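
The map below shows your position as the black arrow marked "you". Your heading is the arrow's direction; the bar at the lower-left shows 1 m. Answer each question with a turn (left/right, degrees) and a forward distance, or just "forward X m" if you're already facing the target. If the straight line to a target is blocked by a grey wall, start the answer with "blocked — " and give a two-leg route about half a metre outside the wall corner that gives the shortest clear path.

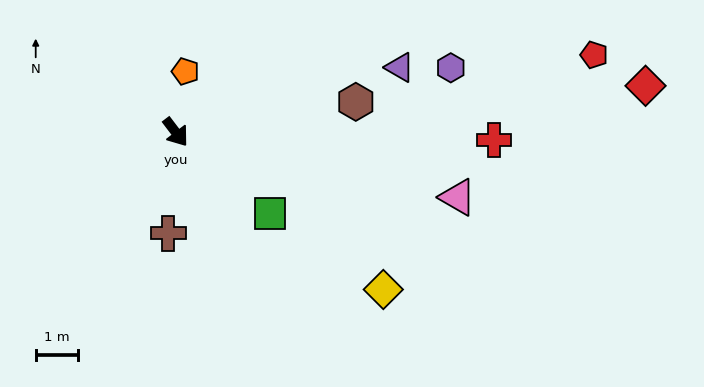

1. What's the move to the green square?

turn left 12°, forward 3.0 m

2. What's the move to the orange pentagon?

turn left 134°, forward 1.5 m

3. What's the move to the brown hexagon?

turn left 62°, forward 4.4 m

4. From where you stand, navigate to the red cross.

turn left 51°, forward 7.6 m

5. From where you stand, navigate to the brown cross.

turn right 42°, forward 2.4 m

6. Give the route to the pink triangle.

turn left 40°, forward 6.9 m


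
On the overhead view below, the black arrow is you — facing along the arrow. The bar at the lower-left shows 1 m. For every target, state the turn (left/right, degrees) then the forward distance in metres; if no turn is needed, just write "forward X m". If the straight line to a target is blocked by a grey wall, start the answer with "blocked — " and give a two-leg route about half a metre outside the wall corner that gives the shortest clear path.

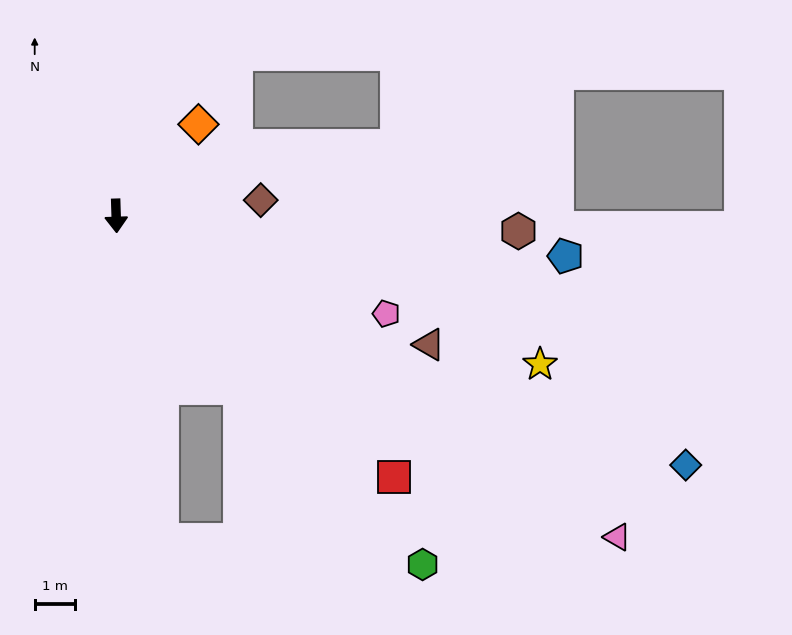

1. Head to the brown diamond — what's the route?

turn left 94°, forward 3.7 m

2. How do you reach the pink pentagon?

turn left 68°, forward 7.2 m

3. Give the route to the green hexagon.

turn left 40°, forward 11.6 m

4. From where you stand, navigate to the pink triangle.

turn left 56°, forward 14.9 m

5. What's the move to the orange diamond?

turn left 136°, forward 3.1 m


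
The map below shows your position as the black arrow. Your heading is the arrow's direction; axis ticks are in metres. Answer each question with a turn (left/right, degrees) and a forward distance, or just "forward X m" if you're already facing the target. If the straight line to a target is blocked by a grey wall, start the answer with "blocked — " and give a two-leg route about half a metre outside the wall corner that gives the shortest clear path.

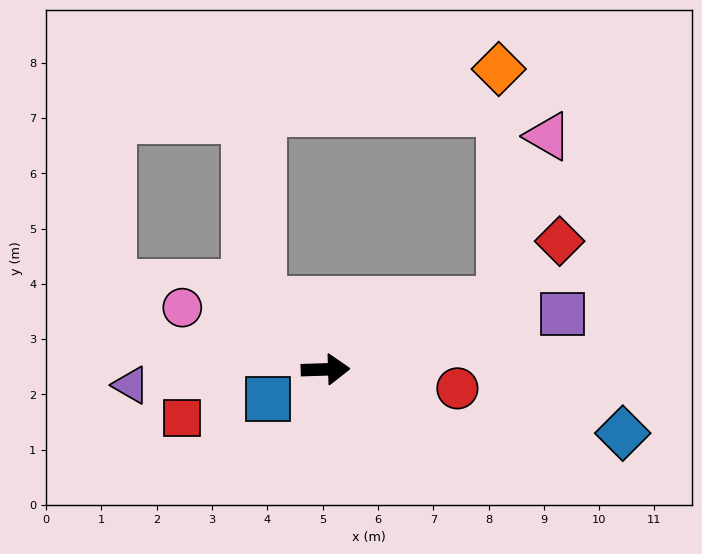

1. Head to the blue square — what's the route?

turn right 155°, forward 1.2 m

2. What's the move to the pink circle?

turn left 155°, forward 2.8 m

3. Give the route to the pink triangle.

blocked — turn left 20°, forward 3.4 m, then turn left 52°, forward 3.1 m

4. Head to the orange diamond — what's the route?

blocked — turn left 20°, forward 3.4 m, then turn left 69°, forward 4.2 m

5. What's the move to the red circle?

turn right 10°, forward 2.4 m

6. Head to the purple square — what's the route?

turn left 11°, forward 4.4 m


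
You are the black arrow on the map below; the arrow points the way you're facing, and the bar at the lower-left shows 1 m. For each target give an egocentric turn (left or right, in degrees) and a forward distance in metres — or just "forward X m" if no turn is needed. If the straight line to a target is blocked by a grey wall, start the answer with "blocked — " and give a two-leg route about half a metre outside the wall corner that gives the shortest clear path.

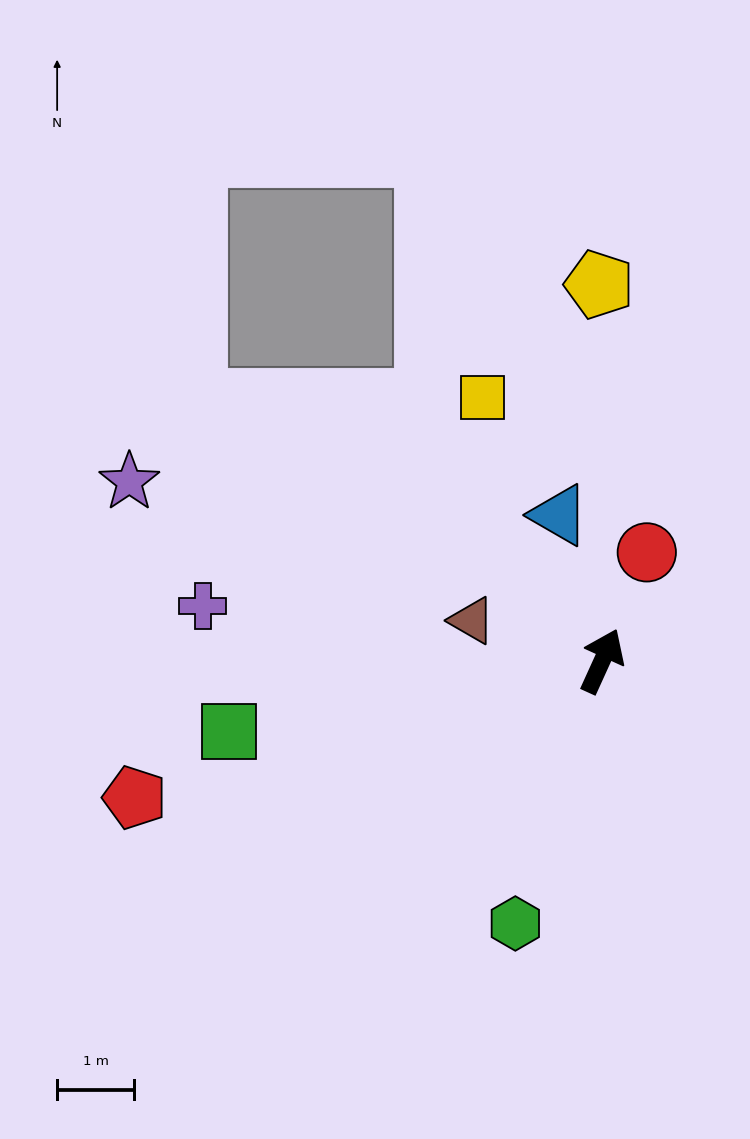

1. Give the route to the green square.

turn left 125°, forward 4.9 m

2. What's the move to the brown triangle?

turn left 97°, forward 1.8 m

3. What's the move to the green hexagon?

turn right 174°, forward 3.6 m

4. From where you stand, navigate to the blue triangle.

turn left 41°, forward 2.0 m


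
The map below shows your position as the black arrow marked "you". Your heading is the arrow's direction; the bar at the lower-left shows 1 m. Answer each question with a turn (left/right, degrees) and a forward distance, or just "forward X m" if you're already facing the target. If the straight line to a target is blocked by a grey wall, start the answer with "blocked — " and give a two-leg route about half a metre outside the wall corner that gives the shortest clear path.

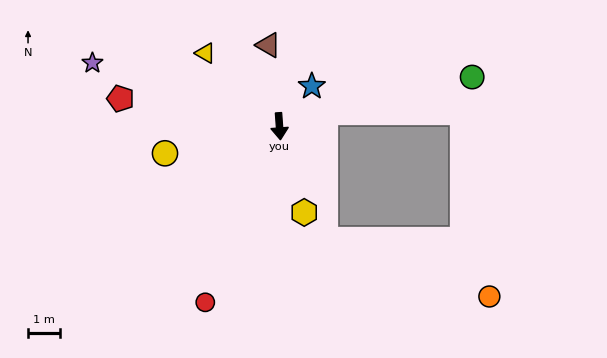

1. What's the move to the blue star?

turn left 137°, forward 1.6 m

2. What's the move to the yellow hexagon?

turn left 12°, forward 2.8 m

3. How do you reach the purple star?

turn right 113°, forward 6.3 m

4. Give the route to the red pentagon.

turn right 104°, forward 5.1 m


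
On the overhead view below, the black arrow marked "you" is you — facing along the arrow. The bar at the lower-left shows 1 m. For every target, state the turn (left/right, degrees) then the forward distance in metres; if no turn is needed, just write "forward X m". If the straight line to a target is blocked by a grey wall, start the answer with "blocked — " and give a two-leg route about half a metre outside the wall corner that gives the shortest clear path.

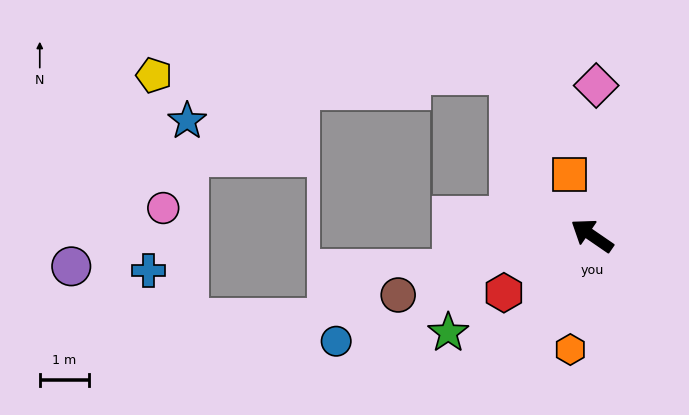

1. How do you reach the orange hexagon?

turn left 114°, forward 2.3 m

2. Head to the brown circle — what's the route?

turn left 52°, forward 4.1 m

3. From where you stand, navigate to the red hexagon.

turn left 67°, forward 2.1 m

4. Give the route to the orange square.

turn right 35°, forward 1.3 m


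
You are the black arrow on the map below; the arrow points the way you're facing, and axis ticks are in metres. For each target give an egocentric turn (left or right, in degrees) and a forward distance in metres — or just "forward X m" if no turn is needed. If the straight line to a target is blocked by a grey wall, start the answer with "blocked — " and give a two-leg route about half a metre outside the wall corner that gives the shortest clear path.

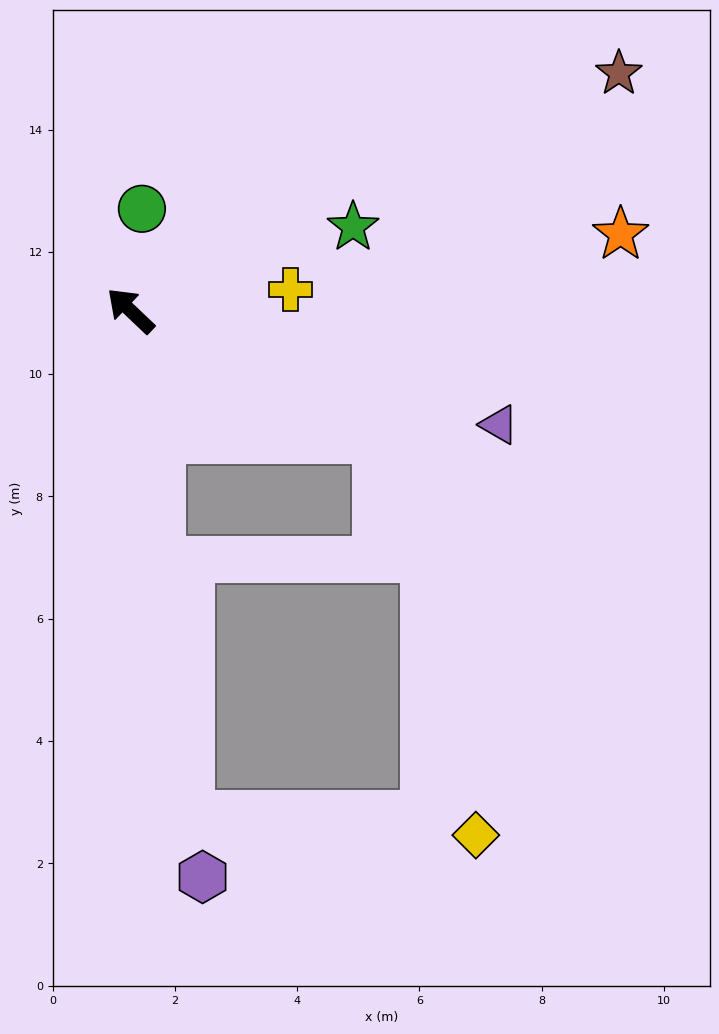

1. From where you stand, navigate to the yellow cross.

turn right 129°, forward 2.6 m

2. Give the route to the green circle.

turn right 53°, forward 1.7 m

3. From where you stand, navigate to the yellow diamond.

blocked — turn left 140°, forward 8.3 m, then turn left 80°, forward 4.7 m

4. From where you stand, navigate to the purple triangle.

turn right 154°, forward 6.3 m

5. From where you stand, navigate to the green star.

turn right 116°, forward 3.9 m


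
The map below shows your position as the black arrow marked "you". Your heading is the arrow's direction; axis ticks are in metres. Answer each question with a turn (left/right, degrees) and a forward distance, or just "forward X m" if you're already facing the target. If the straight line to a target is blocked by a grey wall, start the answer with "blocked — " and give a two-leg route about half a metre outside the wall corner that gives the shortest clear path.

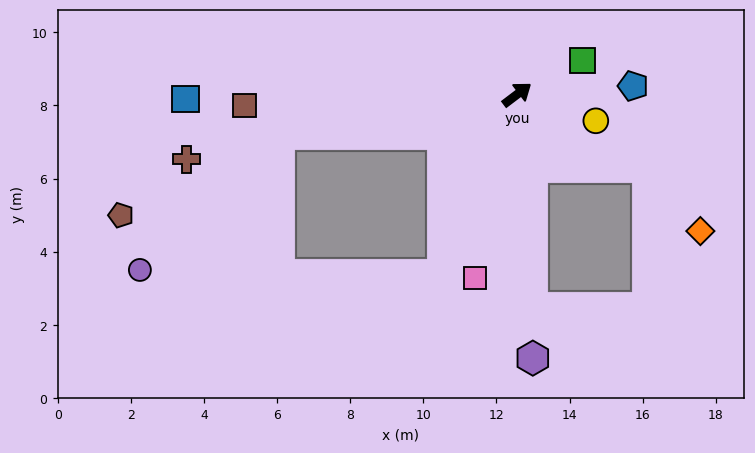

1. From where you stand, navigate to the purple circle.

blocked — turn left 152°, forward 6.6 m, then turn left 35°, forward 5.3 m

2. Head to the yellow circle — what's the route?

turn right 56°, forward 2.3 m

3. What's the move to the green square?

turn right 10°, forward 2.0 m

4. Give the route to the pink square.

turn right 140°, forward 5.2 m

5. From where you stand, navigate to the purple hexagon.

turn right 124°, forward 7.2 m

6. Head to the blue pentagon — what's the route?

turn right 33°, forward 3.2 m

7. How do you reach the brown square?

turn left 145°, forward 7.5 m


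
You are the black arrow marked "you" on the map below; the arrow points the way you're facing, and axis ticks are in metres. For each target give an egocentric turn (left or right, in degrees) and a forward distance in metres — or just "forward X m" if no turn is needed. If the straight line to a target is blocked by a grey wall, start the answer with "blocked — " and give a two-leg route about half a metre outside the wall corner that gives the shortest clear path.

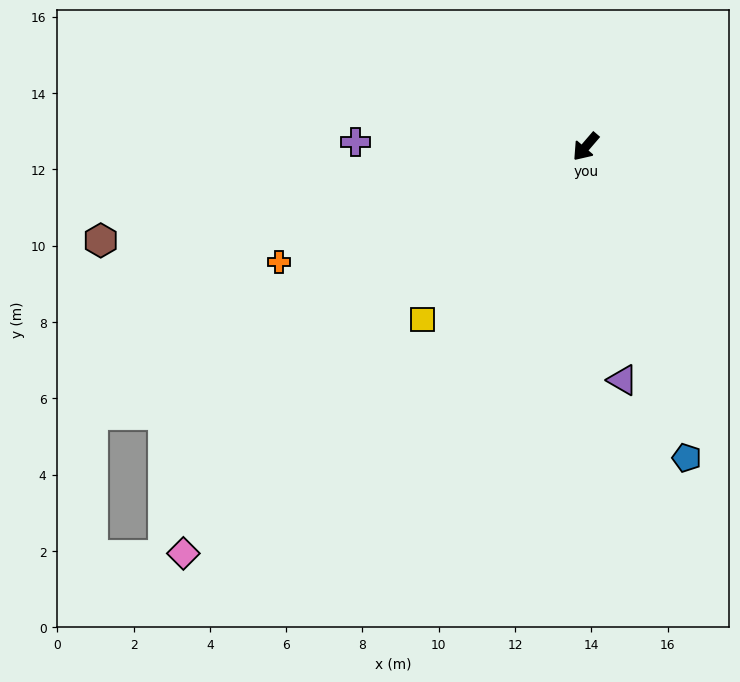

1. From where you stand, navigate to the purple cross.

turn right 51°, forward 6.0 m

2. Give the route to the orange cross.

turn right 29°, forward 8.6 m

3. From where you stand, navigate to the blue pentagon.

turn left 59°, forward 8.6 m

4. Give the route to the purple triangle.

turn left 50°, forward 6.2 m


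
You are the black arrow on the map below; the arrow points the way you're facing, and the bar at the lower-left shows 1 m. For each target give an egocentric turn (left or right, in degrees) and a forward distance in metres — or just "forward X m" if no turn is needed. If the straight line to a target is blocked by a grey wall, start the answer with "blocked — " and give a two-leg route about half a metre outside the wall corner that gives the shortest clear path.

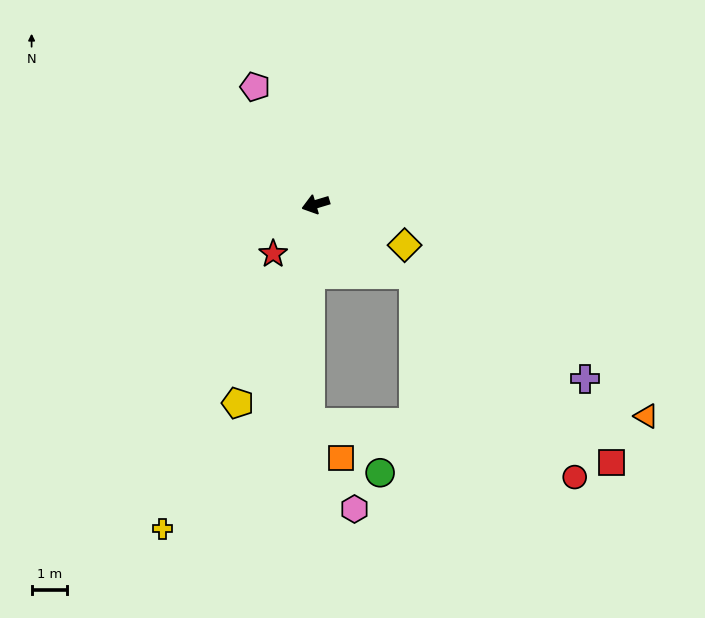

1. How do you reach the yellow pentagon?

turn left 52°, forward 6.0 m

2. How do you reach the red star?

turn left 33°, forward 1.8 m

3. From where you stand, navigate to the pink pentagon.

turn right 79°, forward 3.7 m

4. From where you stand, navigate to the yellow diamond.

turn left 139°, forward 2.8 m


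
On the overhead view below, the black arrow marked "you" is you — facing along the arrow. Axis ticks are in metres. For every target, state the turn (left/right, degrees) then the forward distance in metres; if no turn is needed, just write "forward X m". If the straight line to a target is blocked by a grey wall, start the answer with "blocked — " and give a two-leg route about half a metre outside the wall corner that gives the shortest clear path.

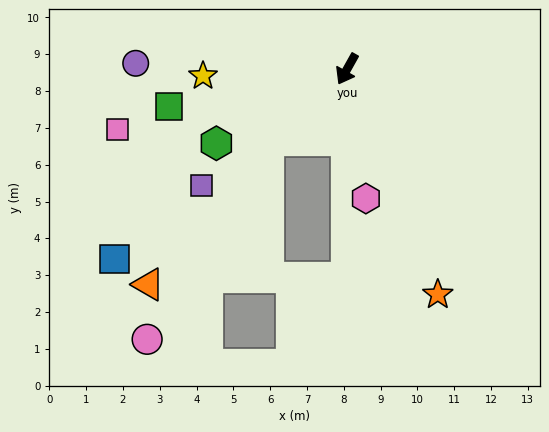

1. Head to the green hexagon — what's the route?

turn right 31°, forward 4.1 m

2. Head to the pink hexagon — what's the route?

turn left 37°, forward 3.6 m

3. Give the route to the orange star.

turn left 51°, forward 6.6 m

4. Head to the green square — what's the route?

turn right 49°, forward 4.9 m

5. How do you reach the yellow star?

turn right 58°, forward 3.9 m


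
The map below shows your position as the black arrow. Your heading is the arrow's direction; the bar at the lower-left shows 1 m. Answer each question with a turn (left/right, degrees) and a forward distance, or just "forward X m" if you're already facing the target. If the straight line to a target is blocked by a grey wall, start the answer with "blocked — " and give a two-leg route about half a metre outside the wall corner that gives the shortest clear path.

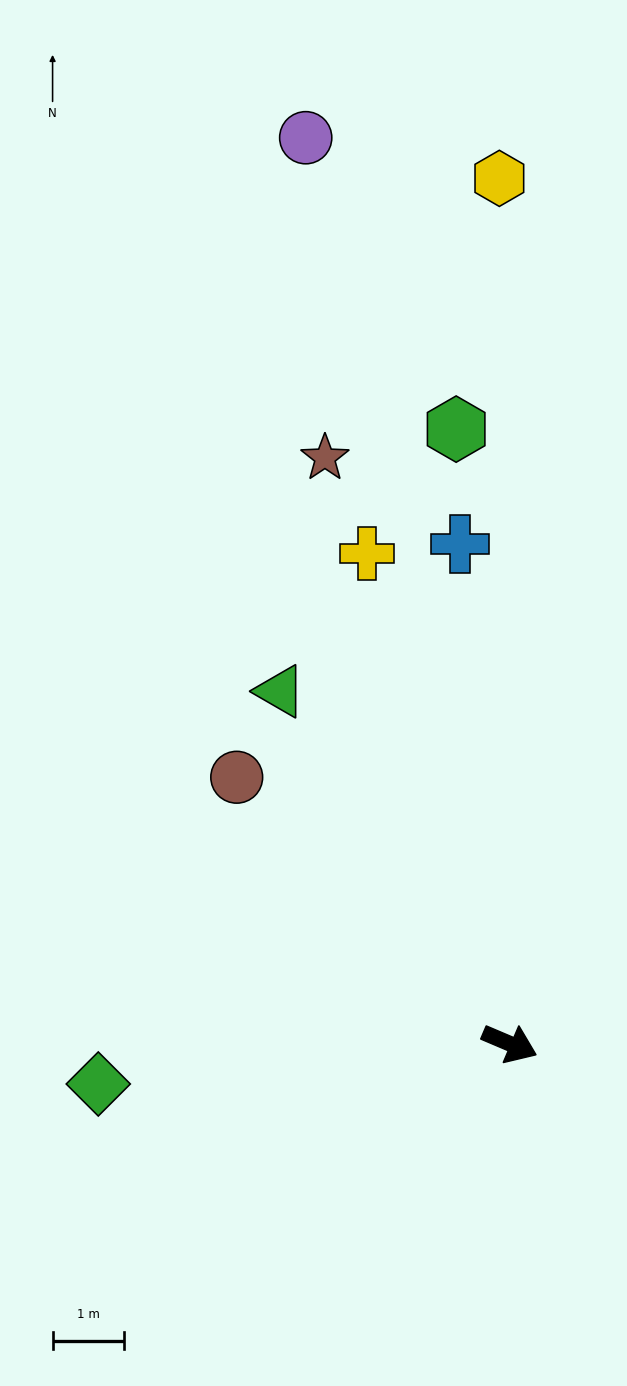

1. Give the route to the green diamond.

turn right 151°, forward 5.8 m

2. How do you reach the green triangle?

turn left 146°, forward 5.9 m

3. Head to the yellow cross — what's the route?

turn left 129°, forward 7.1 m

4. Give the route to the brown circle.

turn left 159°, forward 5.3 m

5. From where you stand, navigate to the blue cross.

turn left 119°, forward 7.0 m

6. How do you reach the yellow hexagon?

turn left 114°, forward 12.1 m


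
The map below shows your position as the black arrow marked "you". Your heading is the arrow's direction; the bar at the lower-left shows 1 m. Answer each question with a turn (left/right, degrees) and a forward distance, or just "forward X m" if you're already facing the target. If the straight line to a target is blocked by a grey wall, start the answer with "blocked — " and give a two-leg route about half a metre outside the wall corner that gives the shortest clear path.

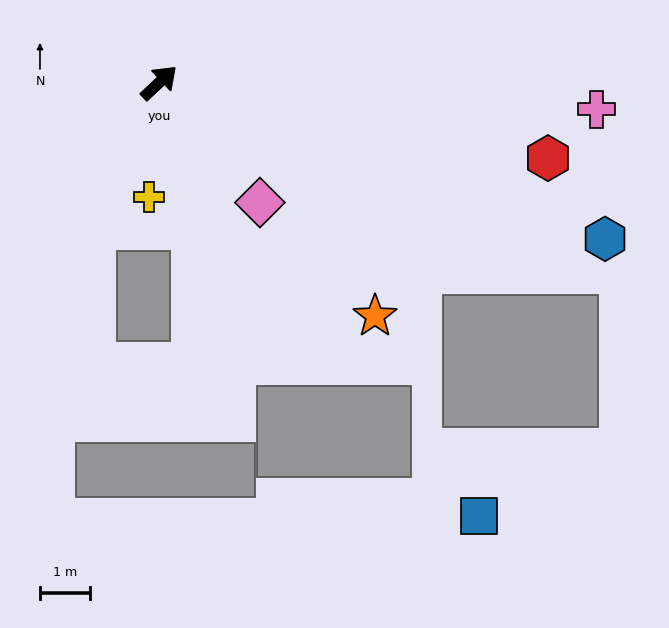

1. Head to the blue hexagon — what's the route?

turn right 63°, forward 9.5 m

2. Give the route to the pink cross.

turn right 47°, forward 8.8 m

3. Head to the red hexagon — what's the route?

turn right 54°, forward 8.0 m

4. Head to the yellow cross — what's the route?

turn right 138°, forward 2.3 m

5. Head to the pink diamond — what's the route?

turn right 93°, forward 3.2 m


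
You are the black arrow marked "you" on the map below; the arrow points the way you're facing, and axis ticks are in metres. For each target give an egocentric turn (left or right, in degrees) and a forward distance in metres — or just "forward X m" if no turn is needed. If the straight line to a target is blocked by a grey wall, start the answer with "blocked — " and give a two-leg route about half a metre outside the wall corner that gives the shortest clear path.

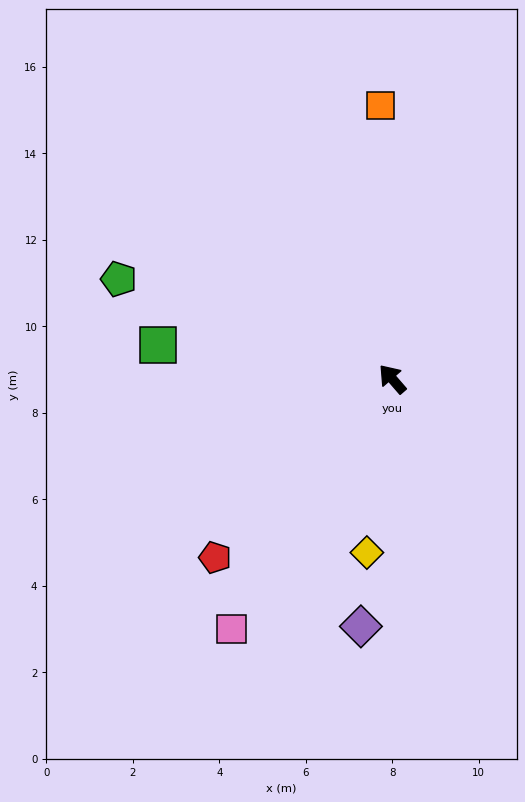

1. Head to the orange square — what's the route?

turn right 38°, forward 6.3 m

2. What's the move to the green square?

turn left 41°, forward 5.5 m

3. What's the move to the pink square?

turn left 106°, forward 6.9 m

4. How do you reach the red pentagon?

turn left 94°, forward 5.8 m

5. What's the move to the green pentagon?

turn left 29°, forward 6.7 m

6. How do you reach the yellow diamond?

turn left 131°, forward 4.1 m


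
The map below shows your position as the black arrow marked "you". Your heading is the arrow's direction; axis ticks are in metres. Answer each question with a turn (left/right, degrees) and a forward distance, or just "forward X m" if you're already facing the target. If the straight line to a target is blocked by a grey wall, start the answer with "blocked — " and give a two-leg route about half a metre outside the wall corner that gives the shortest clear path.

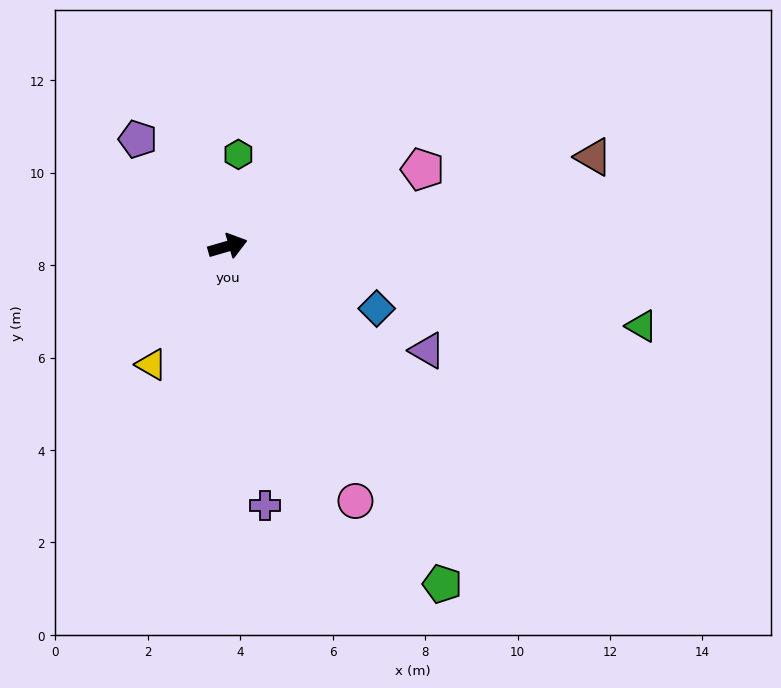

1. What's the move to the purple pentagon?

turn left 114°, forward 3.0 m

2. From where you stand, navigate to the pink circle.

turn right 79°, forward 6.2 m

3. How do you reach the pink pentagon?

turn left 5°, forward 4.5 m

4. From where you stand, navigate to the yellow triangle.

turn right 139°, forward 3.0 m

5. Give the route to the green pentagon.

turn right 74°, forward 8.7 m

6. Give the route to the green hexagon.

turn left 67°, forward 2.0 m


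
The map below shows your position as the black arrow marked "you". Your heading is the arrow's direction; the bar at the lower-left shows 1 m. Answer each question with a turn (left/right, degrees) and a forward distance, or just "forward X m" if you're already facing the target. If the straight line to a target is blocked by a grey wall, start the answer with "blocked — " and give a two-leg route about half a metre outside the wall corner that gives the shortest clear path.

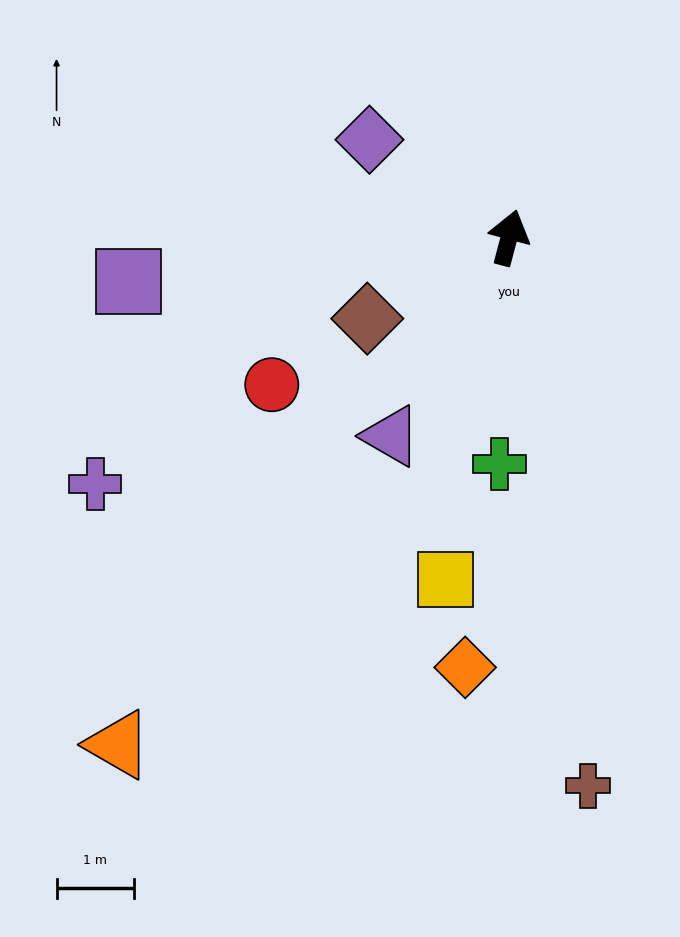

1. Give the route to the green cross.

turn right 168°, forward 2.9 m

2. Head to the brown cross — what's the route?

turn right 157°, forward 7.1 m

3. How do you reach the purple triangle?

turn left 164°, forward 3.0 m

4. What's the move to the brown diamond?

turn left 135°, forward 2.1 m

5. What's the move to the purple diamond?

turn left 70°, forward 2.2 m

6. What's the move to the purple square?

turn left 111°, forward 4.9 m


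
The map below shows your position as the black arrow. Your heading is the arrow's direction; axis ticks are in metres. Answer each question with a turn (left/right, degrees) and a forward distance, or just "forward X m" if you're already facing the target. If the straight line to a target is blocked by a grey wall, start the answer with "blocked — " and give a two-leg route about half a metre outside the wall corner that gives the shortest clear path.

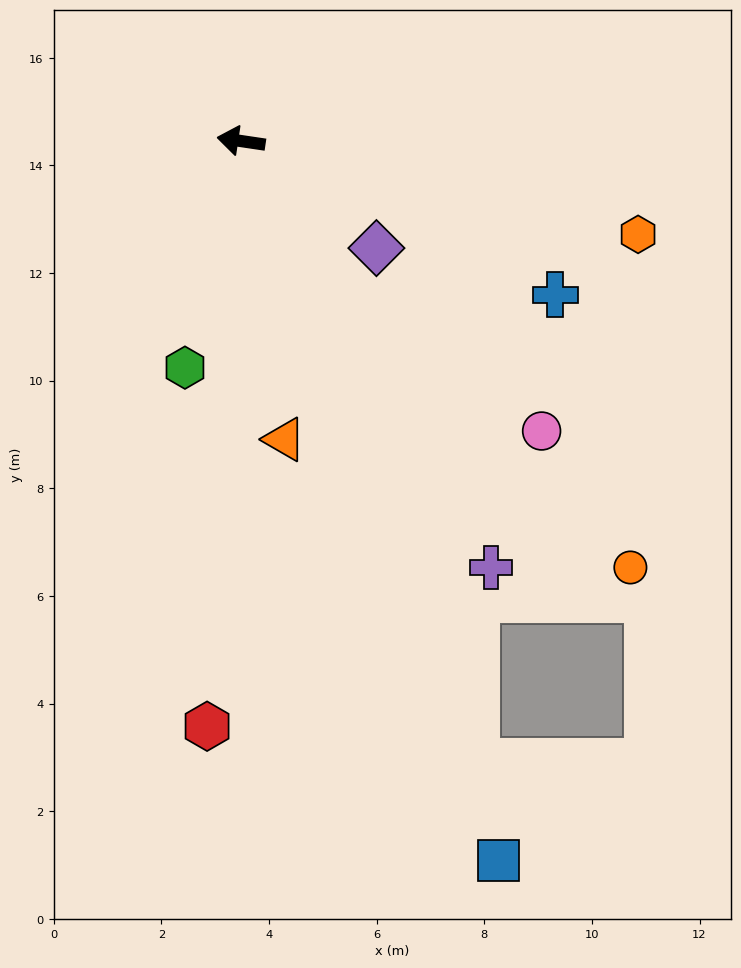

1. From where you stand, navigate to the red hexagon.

turn left 95°, forward 10.9 m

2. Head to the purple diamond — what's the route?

turn left 150°, forward 3.2 m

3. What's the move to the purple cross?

turn left 129°, forward 9.2 m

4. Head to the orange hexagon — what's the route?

turn left 175°, forward 7.6 m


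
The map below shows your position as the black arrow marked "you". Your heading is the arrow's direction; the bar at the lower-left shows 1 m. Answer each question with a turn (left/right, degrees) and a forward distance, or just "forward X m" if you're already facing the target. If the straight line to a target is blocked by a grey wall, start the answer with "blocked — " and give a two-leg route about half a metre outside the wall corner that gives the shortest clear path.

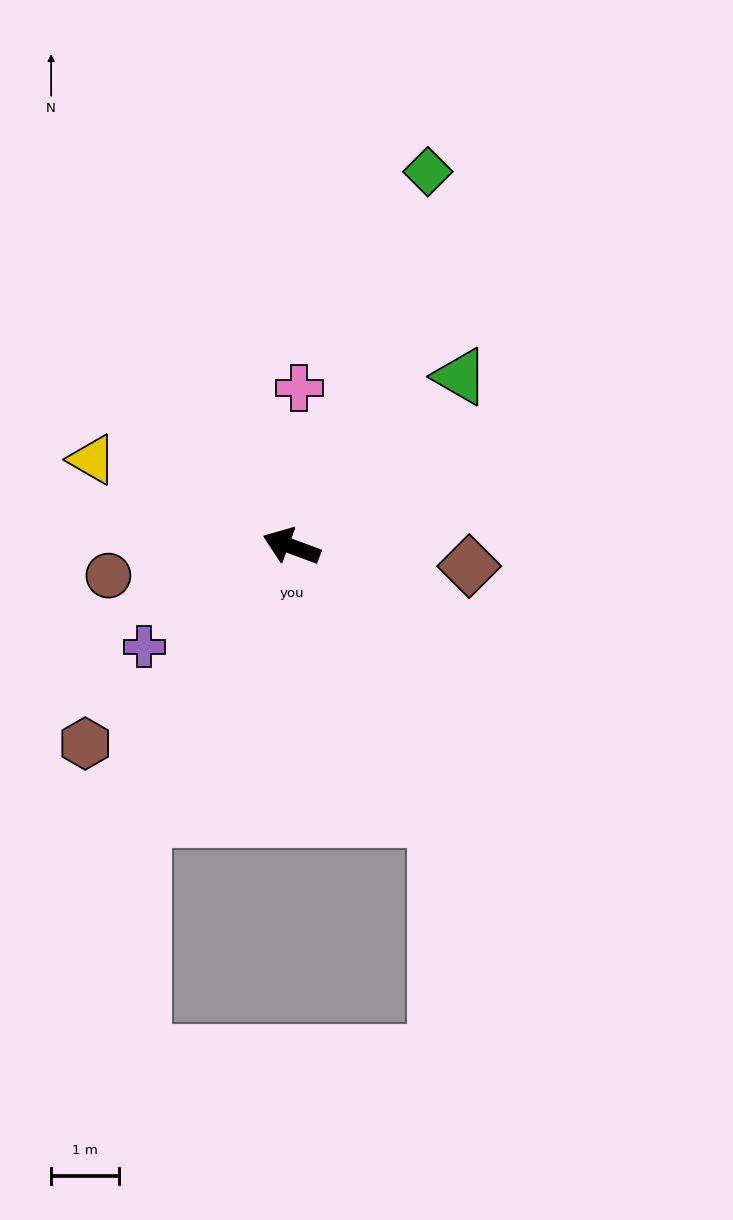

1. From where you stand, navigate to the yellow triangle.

turn right 3°, forward 3.2 m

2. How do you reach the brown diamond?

turn right 166°, forward 2.7 m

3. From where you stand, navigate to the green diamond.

turn right 90°, forward 5.9 m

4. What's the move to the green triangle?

turn right 114°, forward 3.6 m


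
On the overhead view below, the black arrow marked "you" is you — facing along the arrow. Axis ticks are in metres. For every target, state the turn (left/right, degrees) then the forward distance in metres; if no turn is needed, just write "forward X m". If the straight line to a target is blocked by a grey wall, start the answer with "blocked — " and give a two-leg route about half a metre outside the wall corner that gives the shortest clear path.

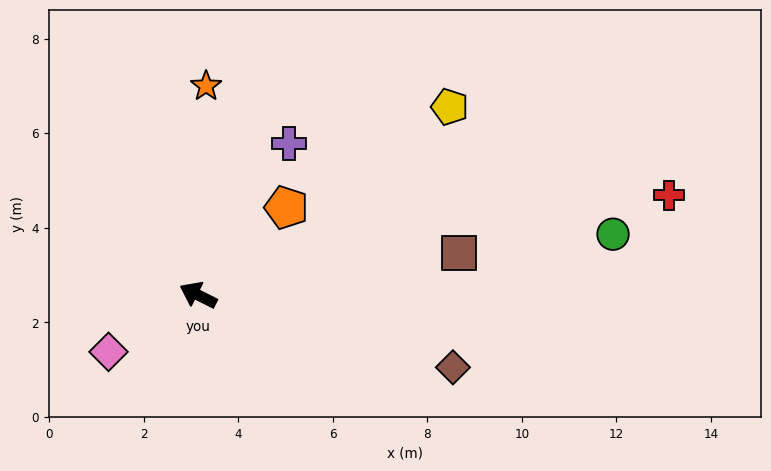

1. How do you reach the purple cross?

turn right 94°, forward 3.7 m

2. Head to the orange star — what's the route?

turn right 66°, forward 4.4 m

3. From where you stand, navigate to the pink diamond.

turn left 59°, forward 2.2 m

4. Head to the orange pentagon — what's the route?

turn right 109°, forward 2.6 m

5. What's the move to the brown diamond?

turn right 169°, forward 5.6 m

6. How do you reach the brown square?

turn right 144°, forward 5.6 m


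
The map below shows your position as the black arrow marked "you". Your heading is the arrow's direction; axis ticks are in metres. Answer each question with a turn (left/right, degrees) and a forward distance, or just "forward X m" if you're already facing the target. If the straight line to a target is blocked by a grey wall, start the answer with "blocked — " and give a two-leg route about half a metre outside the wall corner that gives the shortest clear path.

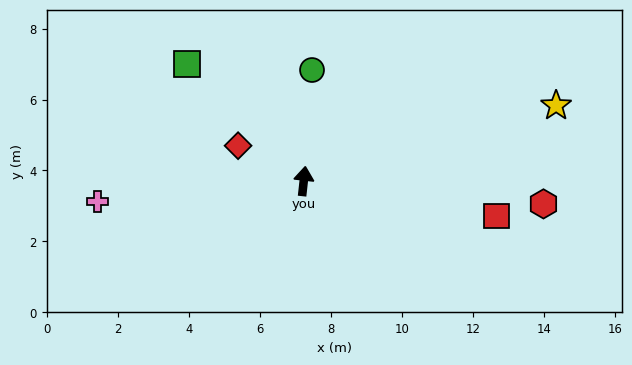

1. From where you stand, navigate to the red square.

turn right 94°, forward 5.5 m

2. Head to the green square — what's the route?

turn left 51°, forward 4.7 m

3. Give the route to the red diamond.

turn left 68°, forward 2.1 m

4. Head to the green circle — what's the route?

turn left 2°, forward 3.1 m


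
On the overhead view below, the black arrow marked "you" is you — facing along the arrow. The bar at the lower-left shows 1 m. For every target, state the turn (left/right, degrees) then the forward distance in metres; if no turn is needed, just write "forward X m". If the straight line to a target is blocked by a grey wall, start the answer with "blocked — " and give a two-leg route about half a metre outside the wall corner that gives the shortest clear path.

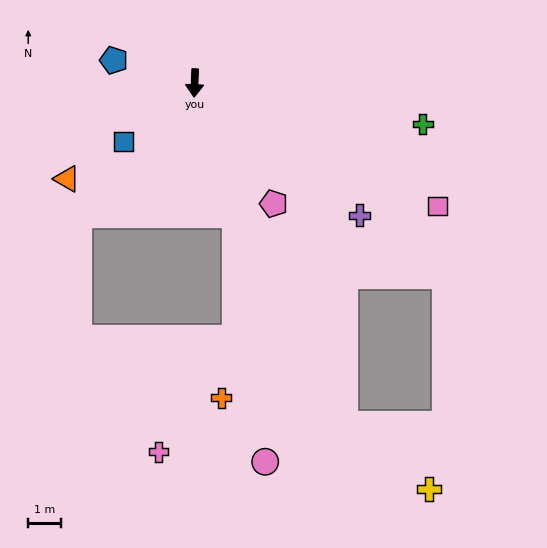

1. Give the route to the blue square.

turn right 48°, forward 2.9 m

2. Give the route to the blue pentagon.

turn right 103°, forward 2.6 m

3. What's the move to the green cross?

turn left 82°, forward 7.2 m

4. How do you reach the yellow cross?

blocked — turn left 26°, forward 11.5 m, then turn left 29°, forward 3.3 m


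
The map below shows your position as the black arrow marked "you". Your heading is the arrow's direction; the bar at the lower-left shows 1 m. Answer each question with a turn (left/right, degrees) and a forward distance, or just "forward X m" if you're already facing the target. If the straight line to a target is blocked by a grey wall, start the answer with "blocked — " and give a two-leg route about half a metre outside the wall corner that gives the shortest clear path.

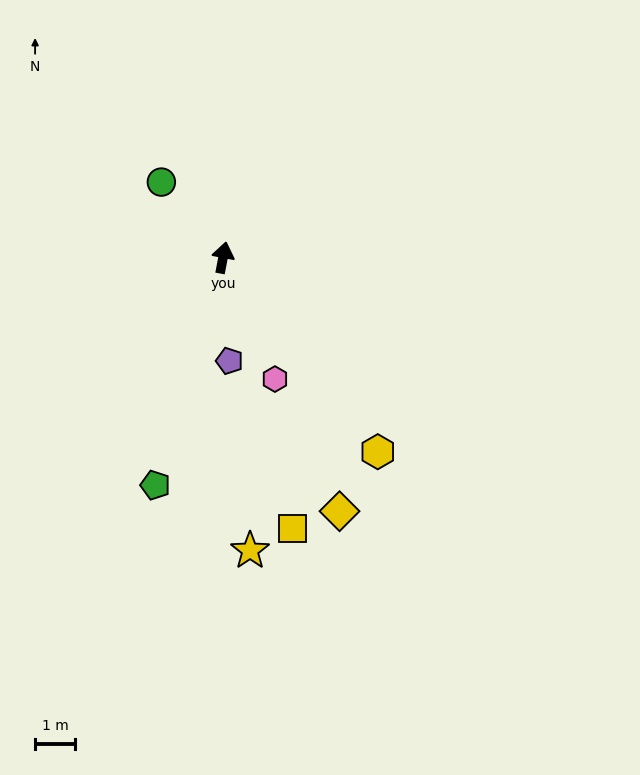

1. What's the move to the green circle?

turn left 50°, forward 2.4 m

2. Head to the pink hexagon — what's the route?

turn right 146°, forward 3.3 m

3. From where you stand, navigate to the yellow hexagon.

turn right 131°, forward 6.2 m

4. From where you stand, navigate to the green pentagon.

turn left 174°, forward 5.9 m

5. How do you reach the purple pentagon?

turn right 166°, forward 2.6 m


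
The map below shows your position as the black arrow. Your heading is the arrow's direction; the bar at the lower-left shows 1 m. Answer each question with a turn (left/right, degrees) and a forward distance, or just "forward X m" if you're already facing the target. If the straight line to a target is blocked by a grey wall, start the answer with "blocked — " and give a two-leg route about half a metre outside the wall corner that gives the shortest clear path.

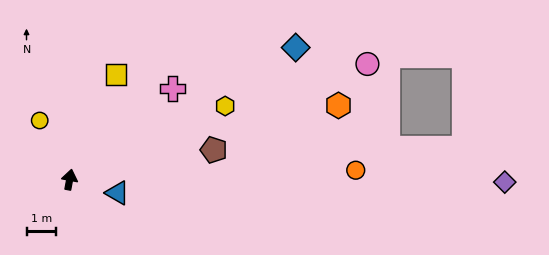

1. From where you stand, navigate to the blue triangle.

turn right 95°, forward 1.7 m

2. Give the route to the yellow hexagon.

turn right 54°, forward 5.8 m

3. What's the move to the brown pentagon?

turn right 68°, forward 5.0 m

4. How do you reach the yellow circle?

turn left 37°, forward 2.2 m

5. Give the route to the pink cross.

turn right 38°, forward 4.7 m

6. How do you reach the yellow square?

turn right 13°, forward 3.9 m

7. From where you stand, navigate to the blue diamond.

turn right 49°, forward 8.9 m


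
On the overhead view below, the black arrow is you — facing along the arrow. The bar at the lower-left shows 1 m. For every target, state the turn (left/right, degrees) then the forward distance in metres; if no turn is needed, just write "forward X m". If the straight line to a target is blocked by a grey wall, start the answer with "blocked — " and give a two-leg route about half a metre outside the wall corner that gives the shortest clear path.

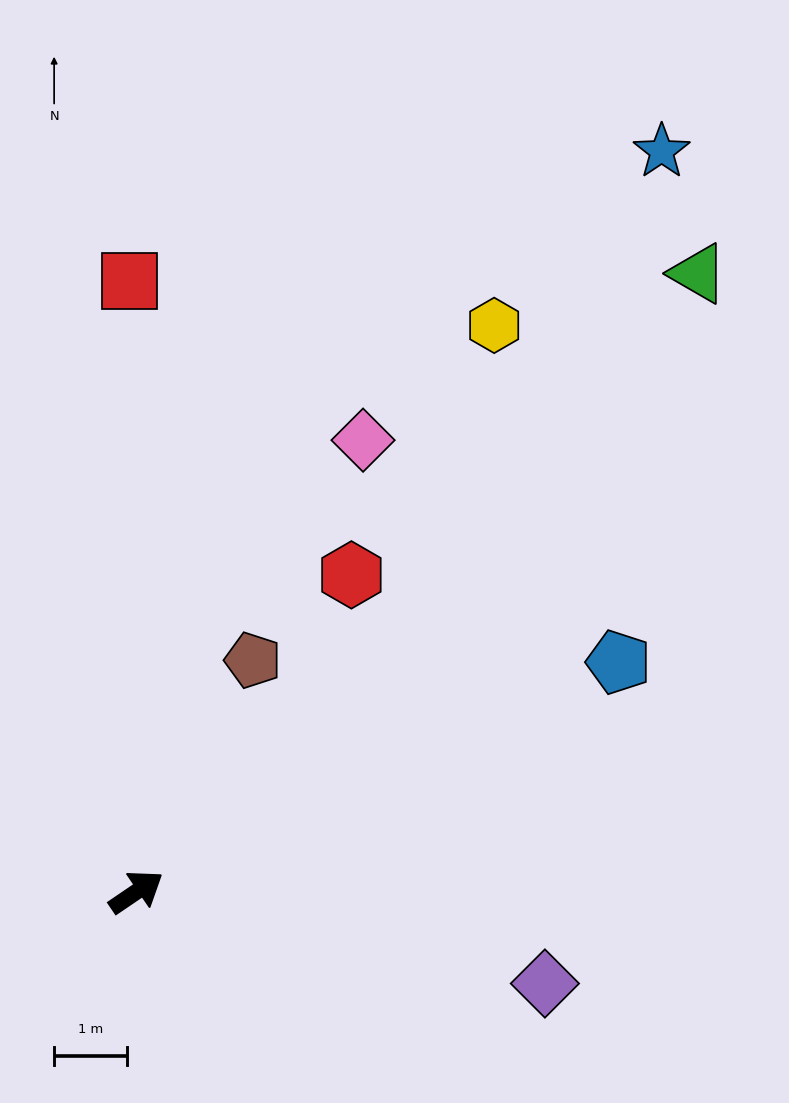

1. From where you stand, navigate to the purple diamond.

turn right 47°, forward 5.7 m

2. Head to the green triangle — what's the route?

turn left 14°, forward 11.5 m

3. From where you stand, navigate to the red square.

turn left 56°, forward 8.4 m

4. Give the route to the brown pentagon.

turn left 29°, forward 3.6 m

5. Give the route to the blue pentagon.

turn right 9°, forward 7.3 m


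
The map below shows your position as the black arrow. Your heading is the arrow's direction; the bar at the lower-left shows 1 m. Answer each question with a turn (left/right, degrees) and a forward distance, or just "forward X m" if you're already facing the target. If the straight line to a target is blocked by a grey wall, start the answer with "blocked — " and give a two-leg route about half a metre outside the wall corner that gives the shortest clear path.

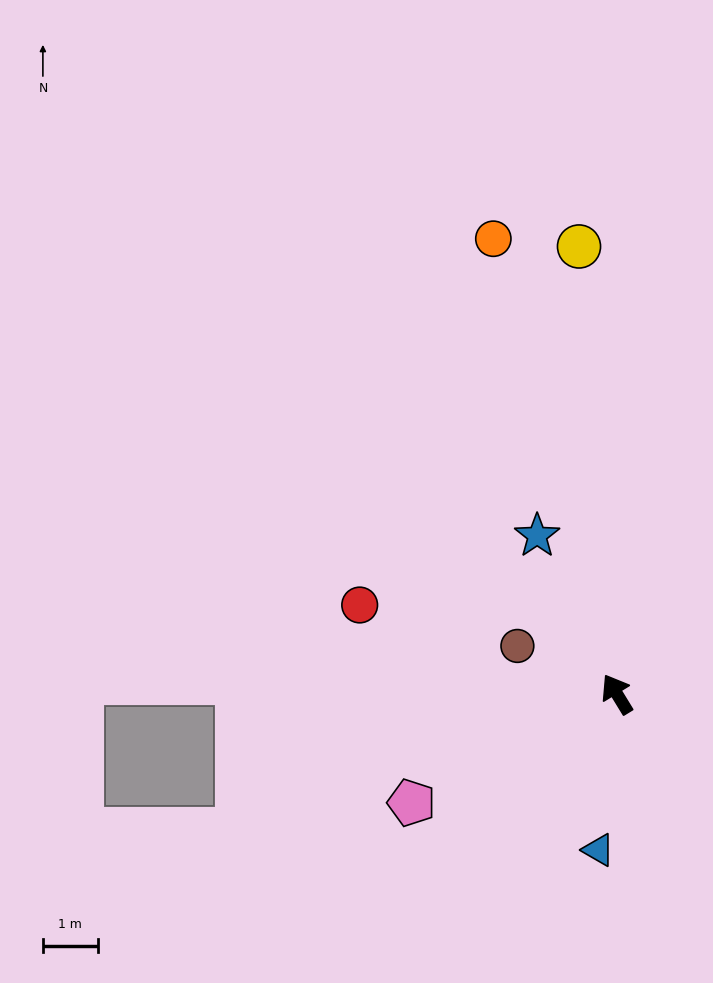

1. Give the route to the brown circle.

turn left 33°, forward 2.0 m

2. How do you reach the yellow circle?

turn right 27°, forward 8.2 m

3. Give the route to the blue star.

turn right 5°, forward 3.2 m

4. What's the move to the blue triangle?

turn left 142°, forward 2.9 m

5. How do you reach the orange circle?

turn right 16°, forward 8.6 m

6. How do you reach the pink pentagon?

turn left 86°, forward 4.2 m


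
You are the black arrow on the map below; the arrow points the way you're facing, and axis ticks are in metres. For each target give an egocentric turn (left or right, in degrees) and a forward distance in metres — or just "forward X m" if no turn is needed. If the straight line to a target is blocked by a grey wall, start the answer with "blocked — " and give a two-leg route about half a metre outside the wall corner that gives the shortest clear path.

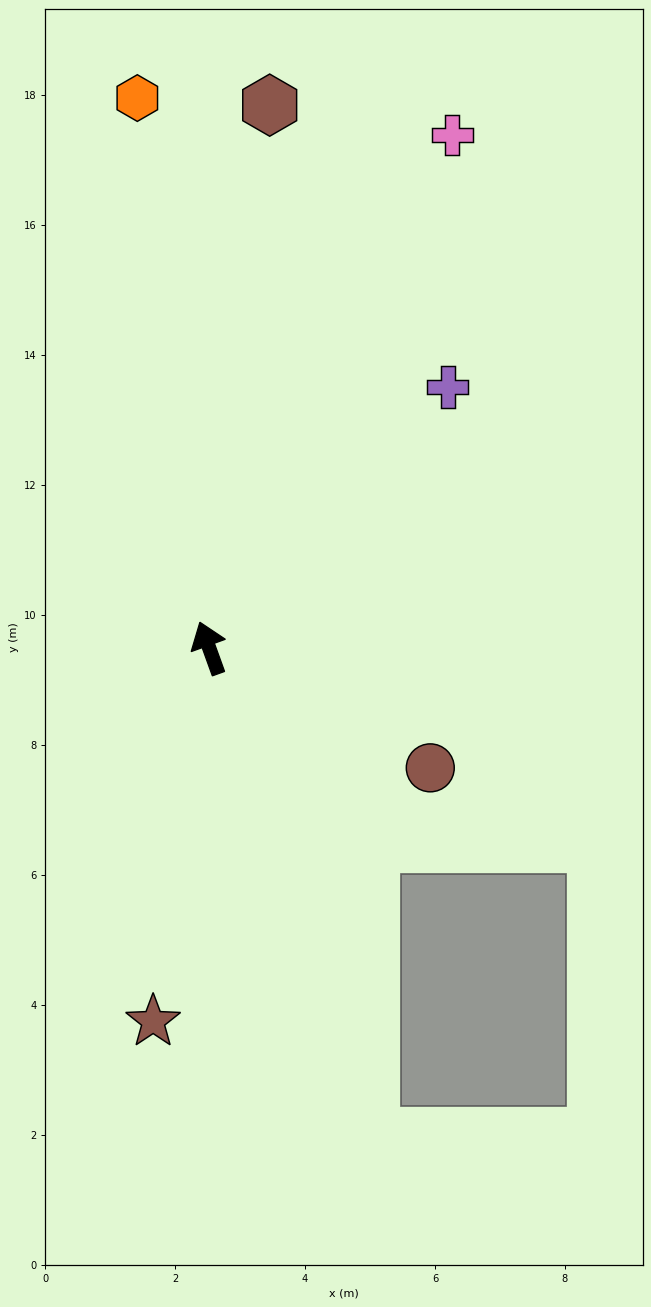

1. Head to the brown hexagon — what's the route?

turn right 26°, forward 8.4 m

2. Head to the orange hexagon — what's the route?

turn right 12°, forward 8.5 m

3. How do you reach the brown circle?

turn right 138°, forward 3.9 m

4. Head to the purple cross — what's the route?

turn right 62°, forward 5.4 m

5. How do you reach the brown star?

turn left 152°, forward 5.8 m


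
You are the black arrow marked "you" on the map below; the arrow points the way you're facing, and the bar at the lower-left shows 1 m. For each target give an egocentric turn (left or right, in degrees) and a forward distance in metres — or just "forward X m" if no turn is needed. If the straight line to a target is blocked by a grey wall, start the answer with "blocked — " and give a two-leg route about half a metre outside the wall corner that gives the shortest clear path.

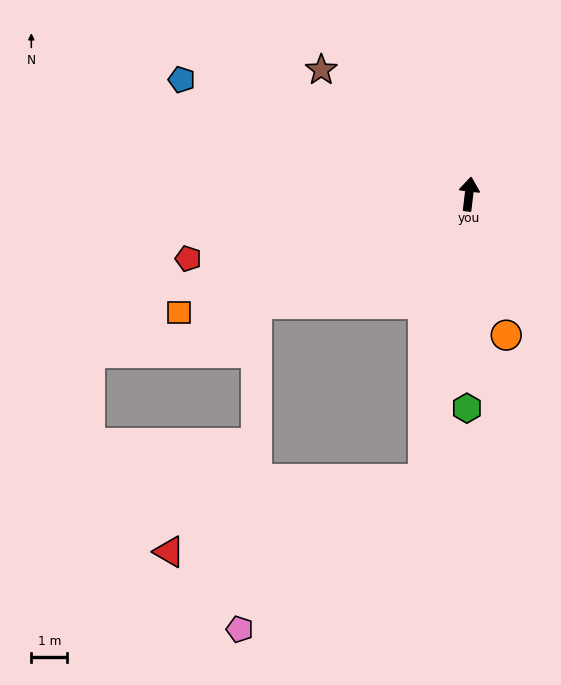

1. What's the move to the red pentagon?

turn left 110°, forward 8.0 m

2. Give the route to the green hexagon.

turn right 174°, forward 5.9 m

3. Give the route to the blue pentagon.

turn left 75°, forward 8.6 m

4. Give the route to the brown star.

turn left 57°, forward 5.4 m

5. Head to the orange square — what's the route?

turn left 119°, forward 8.7 m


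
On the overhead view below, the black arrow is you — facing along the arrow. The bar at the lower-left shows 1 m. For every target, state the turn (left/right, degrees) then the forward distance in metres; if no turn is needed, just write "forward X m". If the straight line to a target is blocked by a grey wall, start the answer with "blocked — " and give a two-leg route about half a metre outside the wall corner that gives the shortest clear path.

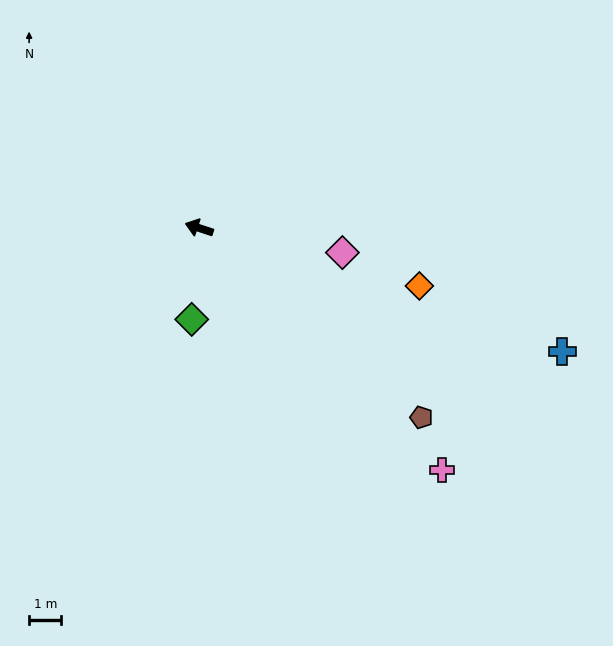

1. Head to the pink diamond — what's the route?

turn right 172°, forward 4.5 m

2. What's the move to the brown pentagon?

turn left 158°, forward 9.0 m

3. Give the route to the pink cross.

turn left 153°, forward 10.6 m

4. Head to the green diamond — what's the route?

turn left 103°, forward 2.8 m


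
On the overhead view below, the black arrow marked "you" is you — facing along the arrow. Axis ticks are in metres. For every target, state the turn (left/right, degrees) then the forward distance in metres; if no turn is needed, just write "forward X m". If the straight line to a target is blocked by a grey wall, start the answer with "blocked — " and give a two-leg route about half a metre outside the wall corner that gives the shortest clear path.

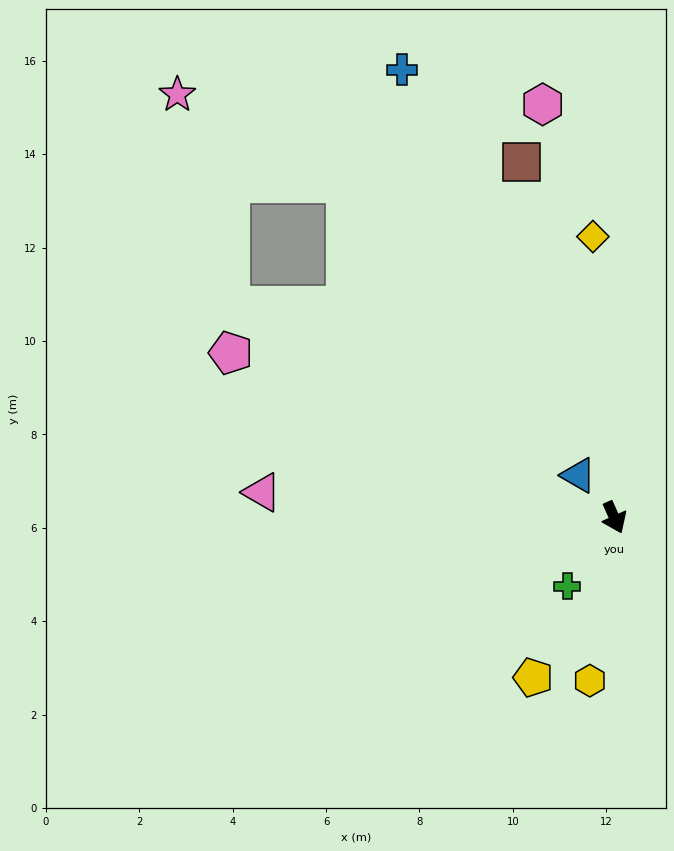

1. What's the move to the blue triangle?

turn right 164°, forward 1.2 m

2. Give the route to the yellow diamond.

turn left 160°, forward 6.0 m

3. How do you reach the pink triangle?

turn right 118°, forward 7.6 m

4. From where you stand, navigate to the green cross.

turn right 59°, forward 1.8 m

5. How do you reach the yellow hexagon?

turn right 33°, forward 3.5 m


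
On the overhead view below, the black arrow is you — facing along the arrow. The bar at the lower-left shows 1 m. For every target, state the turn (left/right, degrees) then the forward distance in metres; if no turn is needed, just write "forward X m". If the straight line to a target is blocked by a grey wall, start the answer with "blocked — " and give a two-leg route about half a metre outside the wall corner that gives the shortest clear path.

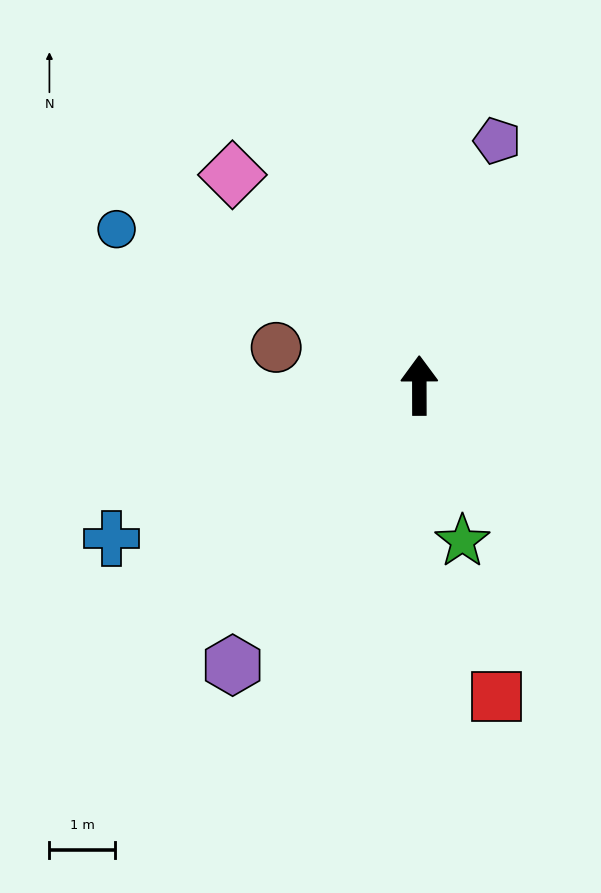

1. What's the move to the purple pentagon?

turn right 18°, forward 3.9 m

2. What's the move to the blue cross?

turn left 116°, forward 5.3 m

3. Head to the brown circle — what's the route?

turn left 75°, forward 2.3 m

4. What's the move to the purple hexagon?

turn left 146°, forward 5.2 m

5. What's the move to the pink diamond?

turn left 41°, forward 4.3 m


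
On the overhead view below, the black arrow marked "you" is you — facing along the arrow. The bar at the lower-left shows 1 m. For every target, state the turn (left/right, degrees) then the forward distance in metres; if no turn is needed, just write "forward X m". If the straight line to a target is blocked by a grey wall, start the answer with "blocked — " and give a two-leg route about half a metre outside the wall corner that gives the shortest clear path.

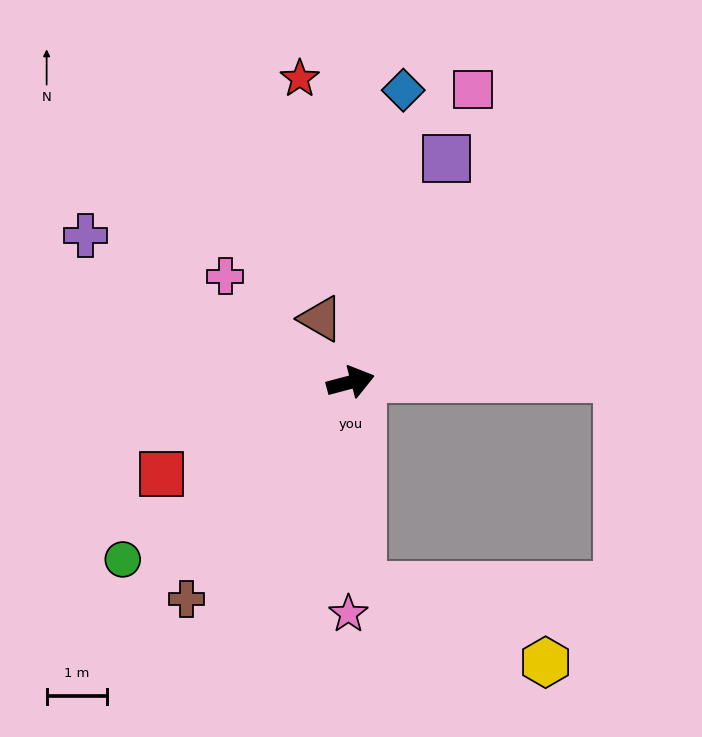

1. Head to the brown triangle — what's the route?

turn left 100°, forward 1.2 m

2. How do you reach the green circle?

turn right 157°, forward 4.8 m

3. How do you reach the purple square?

turn left 52°, forward 4.0 m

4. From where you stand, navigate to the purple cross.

turn left 136°, forward 5.0 m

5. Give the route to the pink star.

turn right 105°, forward 3.8 m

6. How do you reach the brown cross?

turn right 142°, forward 4.5 m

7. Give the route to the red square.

turn right 169°, forward 3.5 m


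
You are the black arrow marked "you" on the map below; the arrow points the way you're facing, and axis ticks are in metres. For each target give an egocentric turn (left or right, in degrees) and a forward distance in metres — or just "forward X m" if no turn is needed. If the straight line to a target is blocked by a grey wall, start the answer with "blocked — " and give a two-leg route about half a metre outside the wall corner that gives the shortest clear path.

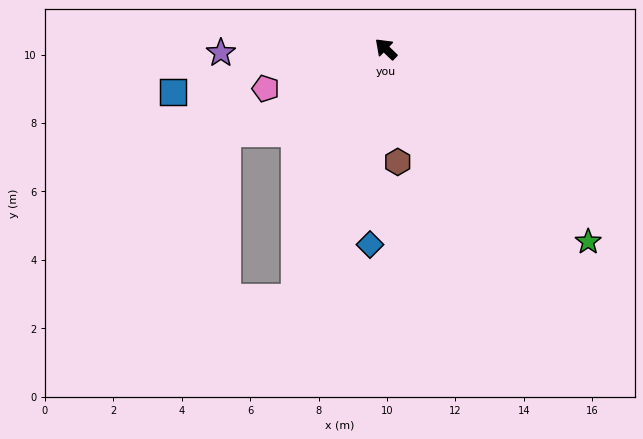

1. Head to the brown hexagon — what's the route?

turn left 140°, forward 3.3 m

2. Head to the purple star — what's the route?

turn left 45°, forward 4.8 m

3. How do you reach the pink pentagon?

turn left 62°, forward 3.7 m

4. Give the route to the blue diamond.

turn left 129°, forward 5.7 m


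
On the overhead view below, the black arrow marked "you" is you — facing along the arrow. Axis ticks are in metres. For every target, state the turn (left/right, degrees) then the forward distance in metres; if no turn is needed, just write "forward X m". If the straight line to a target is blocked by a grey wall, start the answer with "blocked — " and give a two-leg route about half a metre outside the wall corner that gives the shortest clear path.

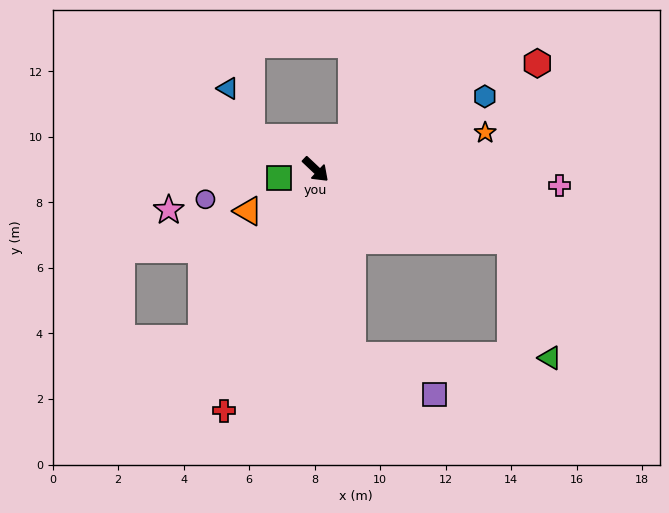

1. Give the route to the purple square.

blocked — turn right 36°, forward 5.8 m, then turn left 54°, forward 2.8 m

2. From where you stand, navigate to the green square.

turn right 123°, forward 1.1 m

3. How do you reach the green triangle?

blocked — turn left 23°, forward 6.3 m, then turn right 51°, forward 3.8 m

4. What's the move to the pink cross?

turn left 39°, forward 7.5 m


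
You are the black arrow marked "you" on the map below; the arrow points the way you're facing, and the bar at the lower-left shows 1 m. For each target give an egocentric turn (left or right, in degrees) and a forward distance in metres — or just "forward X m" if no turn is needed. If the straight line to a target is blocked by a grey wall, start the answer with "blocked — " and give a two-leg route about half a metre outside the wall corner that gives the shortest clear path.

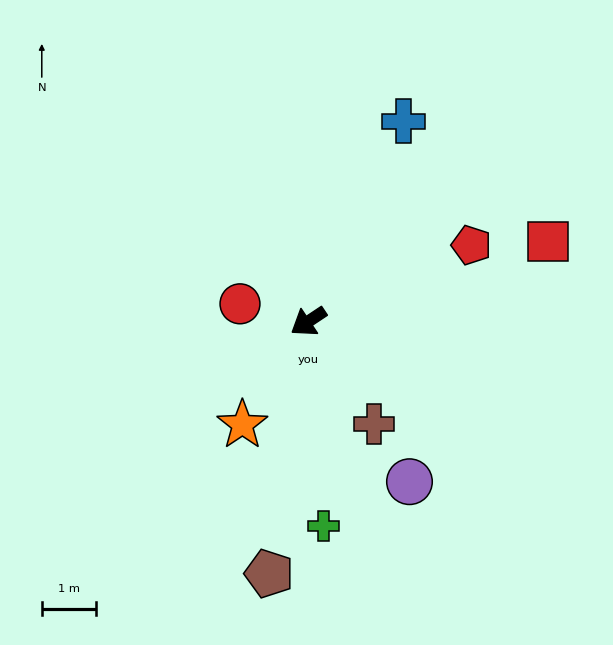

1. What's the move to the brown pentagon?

turn left 48°, forward 4.7 m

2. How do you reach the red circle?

turn right 48°, forward 1.3 m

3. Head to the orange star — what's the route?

turn left 24°, forward 2.3 m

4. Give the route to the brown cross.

turn left 89°, forward 2.2 m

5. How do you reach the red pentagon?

turn left 171°, forward 3.3 m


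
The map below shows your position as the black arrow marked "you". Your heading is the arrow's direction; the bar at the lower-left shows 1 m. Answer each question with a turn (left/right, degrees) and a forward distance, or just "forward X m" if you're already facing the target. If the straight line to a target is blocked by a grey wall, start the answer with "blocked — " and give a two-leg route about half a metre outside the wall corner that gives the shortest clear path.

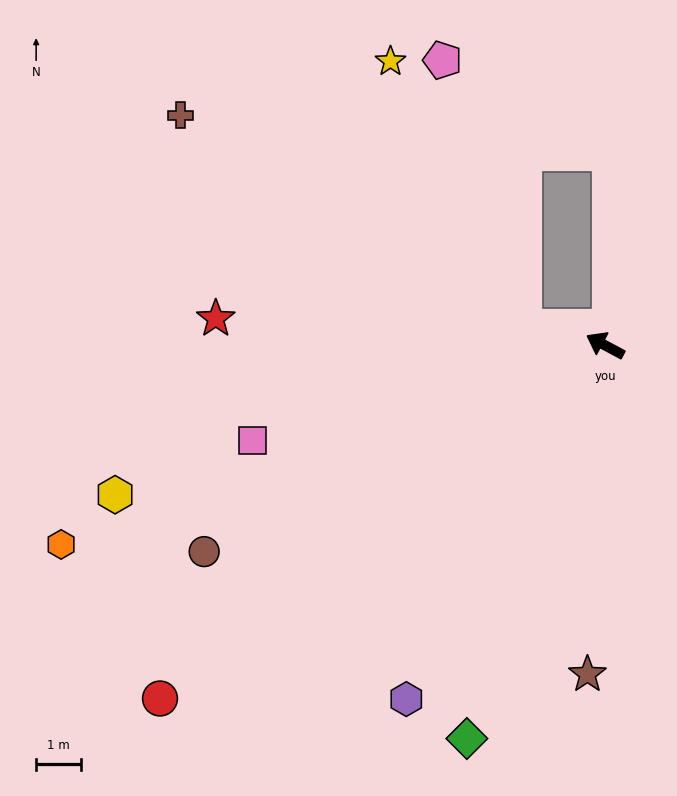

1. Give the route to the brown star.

turn left 115°, forward 7.4 m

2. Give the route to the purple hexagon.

turn left 89°, forward 9.1 m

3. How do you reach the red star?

turn left 24°, forward 8.8 m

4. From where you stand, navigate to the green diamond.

turn left 99°, forward 9.3 m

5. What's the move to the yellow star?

blocked — turn left 16°, forward 1.9 m, then turn right 52°, forward 6.7 m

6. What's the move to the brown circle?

turn left 55°, forward 10.1 m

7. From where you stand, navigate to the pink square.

turn left 43°, forward 8.2 m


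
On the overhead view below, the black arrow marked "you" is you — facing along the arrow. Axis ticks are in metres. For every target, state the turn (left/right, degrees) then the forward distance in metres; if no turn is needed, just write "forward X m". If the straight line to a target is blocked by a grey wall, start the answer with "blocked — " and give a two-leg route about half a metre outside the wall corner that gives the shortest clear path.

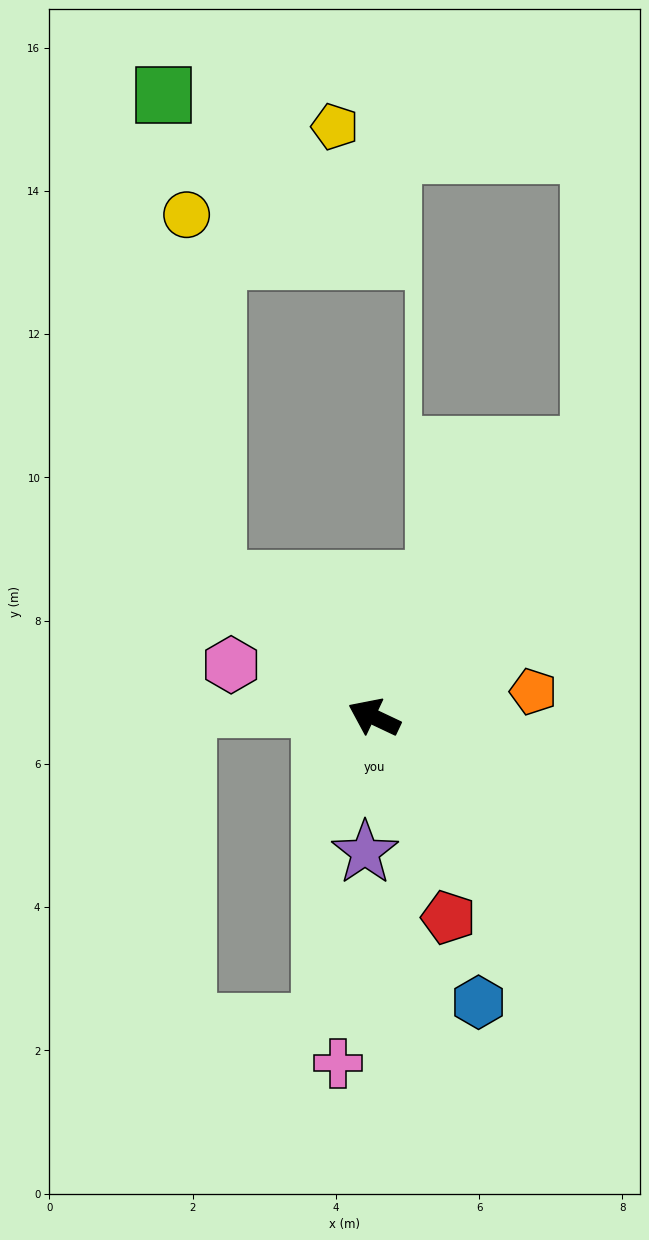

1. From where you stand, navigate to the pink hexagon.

turn left 5°, forward 2.1 m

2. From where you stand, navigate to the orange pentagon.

turn right 146°, forward 2.3 m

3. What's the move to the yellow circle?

blocked — turn right 15°, forward 2.9 m, then turn right 45°, forward 5.1 m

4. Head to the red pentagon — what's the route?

turn left 136°, forward 3.0 m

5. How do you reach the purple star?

turn left 112°, forward 1.9 m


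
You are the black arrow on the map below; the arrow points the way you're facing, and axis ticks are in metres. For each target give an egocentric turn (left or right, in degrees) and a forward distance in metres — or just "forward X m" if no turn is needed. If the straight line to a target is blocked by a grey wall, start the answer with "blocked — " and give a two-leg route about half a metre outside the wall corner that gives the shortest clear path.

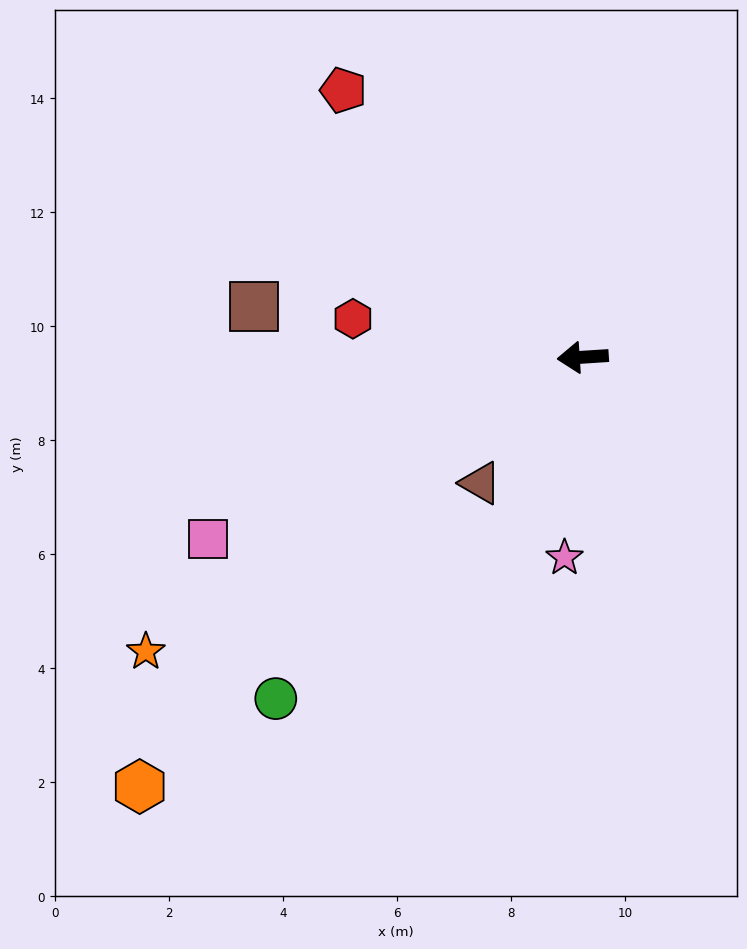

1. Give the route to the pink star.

turn left 81°, forward 3.5 m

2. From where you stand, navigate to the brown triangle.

turn left 47°, forward 2.8 m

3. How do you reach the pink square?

turn left 22°, forward 7.3 m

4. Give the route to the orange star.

turn left 30°, forward 9.2 m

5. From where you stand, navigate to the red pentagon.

turn right 52°, forward 6.3 m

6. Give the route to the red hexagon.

turn right 13°, forward 4.1 m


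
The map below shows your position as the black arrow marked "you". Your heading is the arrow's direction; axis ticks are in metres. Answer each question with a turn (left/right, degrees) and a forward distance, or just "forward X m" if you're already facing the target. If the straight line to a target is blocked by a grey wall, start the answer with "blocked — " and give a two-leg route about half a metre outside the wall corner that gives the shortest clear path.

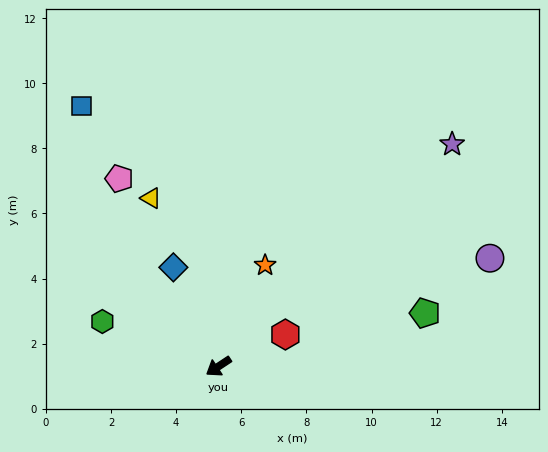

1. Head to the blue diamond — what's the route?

turn right 99°, forward 3.3 m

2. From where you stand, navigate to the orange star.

turn right 148°, forward 3.4 m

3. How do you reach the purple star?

turn right 170°, forward 9.9 m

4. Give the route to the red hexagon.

turn left 172°, forward 2.3 m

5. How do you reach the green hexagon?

turn right 55°, forward 3.8 m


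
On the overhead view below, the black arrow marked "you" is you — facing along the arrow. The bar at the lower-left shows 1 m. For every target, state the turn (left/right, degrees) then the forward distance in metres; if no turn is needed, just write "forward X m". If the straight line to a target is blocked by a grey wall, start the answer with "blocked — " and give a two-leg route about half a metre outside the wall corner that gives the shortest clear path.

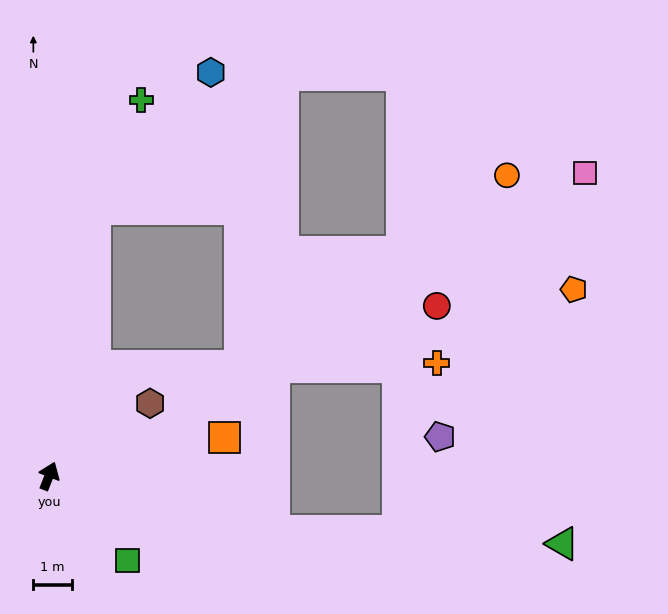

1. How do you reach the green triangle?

blocked — turn right 82°, forward 6.0 m, then turn left 11°, forward 7.5 m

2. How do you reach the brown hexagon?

turn right 33°, forward 3.2 m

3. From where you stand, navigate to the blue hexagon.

blocked — turn left 12°, forward 7.0 m, then turn right 31°, forward 4.6 m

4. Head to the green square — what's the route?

turn right 115°, forward 3.0 m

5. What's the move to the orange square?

turn right 56°, forward 4.6 m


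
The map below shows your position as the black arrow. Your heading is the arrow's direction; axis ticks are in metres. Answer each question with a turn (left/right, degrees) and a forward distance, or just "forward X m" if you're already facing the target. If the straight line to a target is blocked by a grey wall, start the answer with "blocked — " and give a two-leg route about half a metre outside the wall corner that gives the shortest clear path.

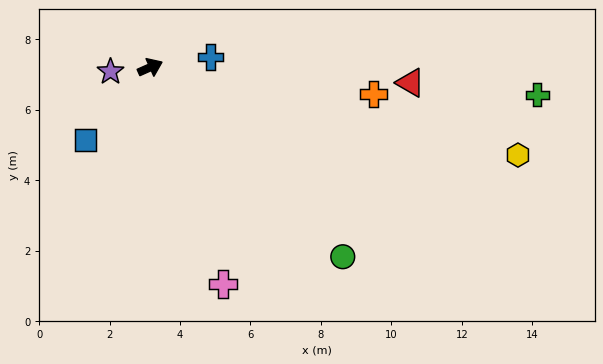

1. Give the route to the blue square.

turn right 156°, forward 2.8 m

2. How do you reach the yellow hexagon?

turn right 37°, forward 10.7 m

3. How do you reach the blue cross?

turn right 14°, forward 1.7 m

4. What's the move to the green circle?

turn right 68°, forward 7.7 m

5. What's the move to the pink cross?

turn right 95°, forward 6.5 m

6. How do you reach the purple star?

turn left 162°, forward 1.1 m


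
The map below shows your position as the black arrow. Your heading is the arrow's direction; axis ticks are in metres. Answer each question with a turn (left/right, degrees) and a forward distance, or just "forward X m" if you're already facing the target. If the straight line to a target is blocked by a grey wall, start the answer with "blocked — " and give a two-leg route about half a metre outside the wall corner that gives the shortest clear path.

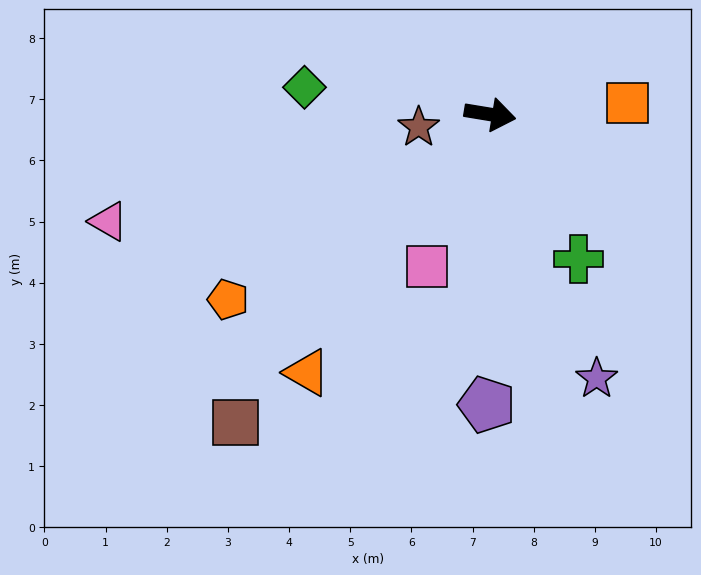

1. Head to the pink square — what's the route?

turn right 103°, forward 2.7 m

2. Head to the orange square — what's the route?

turn left 14°, forward 2.3 m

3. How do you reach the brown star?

turn right 161°, forward 1.2 m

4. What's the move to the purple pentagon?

turn right 81°, forward 4.7 m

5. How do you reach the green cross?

turn right 49°, forward 2.8 m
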